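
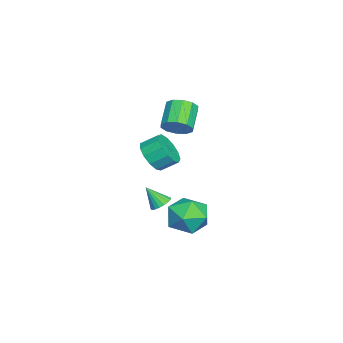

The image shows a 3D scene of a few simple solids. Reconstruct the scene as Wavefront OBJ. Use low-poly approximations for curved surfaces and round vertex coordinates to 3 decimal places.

v 2.7 -1.855 1.043
v 3.114 -2.17 0.836
v 2.64 -2.565 1.997
v 3.236 -1.999 0.97
v 3.252 -1.8 1.119
v 3.159 -1.612 1.253
v 2.974 -1.472 1.346
v 2.735 -1.408 1.378
v 2.49 -1.433 1.344
v 2.286 -1.541 1.251
v 2.164 -1.712 1.116
v 2.148 -1.911 0.967
v 2.242 -2.099 0.833
v 2.426 -2.239 0.741
v 2.665 -2.303 0.708
v 2.91 -2.278 0.742
v -1.682 -3.227 1.591
v -0.913 -2.825 1.179
v -1.05 -1.971 1.758
v -1.818 -2.373 2.169
v -1.339 -2.686 0.875
v -1.475 -1.833 1.454
v -1.873 -2.72 0.798
v -2.01 -1.866 1.377
v -2.347 -2.914 0.973
v -2.483 -2.061 1.552
v -2.609 -3.207 1.344
v -2.746 -2.354 1.923
v -2.577 -3.507 1.793
v -2.714 -2.654 2.372
v -2.261 -3.718 2.178
v -2.397 -2.865 2.757
v -1.761 -3.772 2.376
v -1.897 -2.919 2.955
v -1.236 -3.654 2.325
v -1.372 -2.801 2.904
v -0.852 -3.4 2.041
v -0.988 -2.546 2.62
v -0.732 -3.09 1.614
v -0.868 -2.237 2.193
v -2.919 -2.214 2.989
v -2.562 -1.641 3.454
v -3.785 -1.613 4.357
v -4.141 -2.186 3.891
v -2.825 -1.406 3.091
v -4.048 -1.378 3.993
v -3.124 -1.479 2.688
v -4.347 -1.451 3.591
v -3.344 -1.833 2.4
v -4.567 -1.806 3.303
v -3.402 -2.333 2.337
v -4.625 -2.305 3.24
v -3.275 -2.787 2.523
v -4.498 -2.759 3.426
v -3.012 -3.022 2.887
v -4.235 -2.994 3.789
v -2.713 -2.949 3.289
v -3.936 -2.921 4.192
v -2.493 -2.594 3.577
v -3.716 -2.567 4.48
v -2.435 -2.095 3.64
v -3.658 -2.067 4.543
v 0.899 -0.055 0.121
v 2.034 0.141 -0.065
v 1.086 -1.801 -0.575
v 2.221 -1.605 -0.761
v 1.815 -1.693 0.329
v 1.7 -0.615 0.76
v 1.42 -1.045 -1.4
v 1.305 0.033 -0.969
v 2.356 -0.471 -1.005
v 2.601 -0.872 0.064
v 0.519 -0.788 -0.704
v 0.764 -1.189 0.365
f 2 1 4
f 2 4 3
f 4 1 5
f 4 5 3
f 5 1 6
f 5 6 3
f 6 1 7
f 6 7 3
f 7 1 8
f 7 8 3
f 8 1 9
f 8 9 3
f 9 1 10
f 9 10 3
f 10 1 11
f 10 11 3
f 11 1 12
f 11 12 3
f 12 1 13
f 12 13 3
f 13 1 14
f 13 14 3
f 14 1 15
f 14 15 3
f 15 1 16
f 15 16 3
f 16 1 2
f 16 2 3
f 18 17 21
f 18 21 19
f 19 21 22
f 19 22 20
f 21 17 23
f 21 23 22
f 22 23 24
f 22 24 20
f 23 17 25
f 23 25 24
f 24 25 26
f 24 26 20
f 25 17 27
f 25 27 26
f 26 27 28
f 26 28 20
f 27 17 29
f 27 29 28
f 28 29 30
f 28 30 20
f 29 17 31
f 29 31 30
f 30 31 32
f 30 32 20
f 31 17 33
f 31 33 32
f 32 33 34
f 32 34 20
f 33 17 35
f 33 35 34
f 34 35 36
f 34 36 20
f 35 17 37
f 35 37 36
f 36 37 38
f 36 38 20
f 37 17 39
f 37 39 38
f 38 39 40
f 38 40 20
f 39 17 18
f 39 18 40
f 40 18 19
f 40 19 20
f 42 41 45
f 42 45 43
f 43 45 46
f 43 46 44
f 45 41 47
f 45 47 46
f 46 47 48
f 46 48 44
f 47 41 49
f 47 49 48
f 48 49 50
f 48 50 44
f 49 41 51
f 49 51 50
f 50 51 52
f 50 52 44
f 51 41 53
f 51 53 52
f 52 53 54
f 52 54 44
f 53 41 55
f 53 55 54
f 54 55 56
f 54 56 44
f 55 41 57
f 55 57 56
f 56 57 58
f 56 58 44
f 57 41 59
f 57 59 58
f 58 59 60
f 58 60 44
f 59 41 61
f 59 61 60
f 60 61 62
f 60 62 44
f 61 41 42
f 61 42 62
f 62 42 43
f 62 43 44
f 63 74 68
f 63 68 64
f 63 64 70
f 63 70 73
f 63 73 74
f 64 68 72
f 68 74 67
f 74 73 65
f 73 70 69
f 70 64 71
f 66 72 67
f 66 67 65
f 66 65 69
f 66 69 71
f 66 71 72
f 67 72 68
f 65 67 74
f 69 65 73
f 71 69 70
f 72 71 64



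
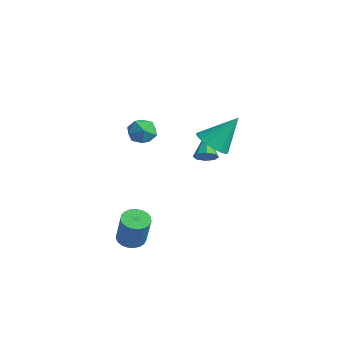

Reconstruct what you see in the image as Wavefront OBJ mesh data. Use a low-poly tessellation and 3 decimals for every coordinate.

v 2.549 0.402 2.062
v 3.251 0.851 1.508
v 3.051 1.638 3.698
v 2.89 1.099 1.431
v 2.461 1.21 1.479
v 2.05 1.16 1.643
v 1.738 0.961 1.889
v 1.587 0.65 2.17
v 1.626 0.291 2.429
v 1.848 -0.046 2.616
v 2.209 -0.295 2.693
v 2.638 -0.405 2.645
v 3.049 -0.356 2.482
v 3.361 -0.156 2.236
v 3.512 0.154 1.955
v 3.473 0.513 1.695
v 0.456 -2.466 2.865
v 1.07 -1.964 3.205
v 1.11 -3.596 3.355
v 1.724 -3.094 3.695
v 0.927 -3.084 4.024
v 0.523 -2.385 3.721
v 1.657 -3.175 2.839
v 1.253 -2.476 2.536
v 1.812 -2.402 3.189
v 1.36 -2.346 3.921
v 0.82 -3.214 2.639
v 0.368 -3.158 3.371
v 1.09 -3.497 -4.117
v 1.744 -3.162 -4.346
v 2.484 -3.368 -2.532
v 1.83 -3.703 -2.303
v 1.572 -2.911 -4.247
v 2.312 -3.117 -2.433
v 1.316 -2.761 -4.126
v 2.056 -2.967 -2.312
v 1.022 -2.739 -4.003
v 1.762 -2.944 -2.189
v 0.739 -2.847 -3.9
v 1.479 -3.053 -2.086
v 0.516 -3.068 -3.835
v 1.256 -3.274 -2.02
v 0.393 -3.364 -3.818
v 1.133 -3.569 -2.004
v 0.391 -3.682 -3.853
v 1.131 -3.887 -2.039
v 0.509 -3.968 -3.933
v 1.249 -4.173 -2.119
v 0.728 -4.173 -4.046
v 1.468 -4.378 -2.232
v 1.009 -4.261 -4.171
v 1.749 -4.466 -2.356
v 1.305 -4.217 -4.286
v 2.045 -4.423 -2.472
v 1.563 -4.049 -4.372
v 2.303 -4.254 -2.558
v 1.739 -3.785 -4.414
v 2.479 -3.99 -2.6
v 1.804 -3.472 -4.405
v 2.544 -3.677 -2.591
v -1.036 2.739 -1.28
v -0.685 2.507 -0.746
v -2.124 3.581 -0.2
v -0.504 2.963 -0.92
v -0.635 3.287 -1.305
v -1.001 3.291 -1.676
v -1.387 2.97 -1.815
v -1.567 2.514 -1.641
v -1.436 2.19 -1.255
v -1.071 2.186 -0.885
f 2 1 4
f 2 4 3
f 4 1 5
f 4 5 3
f 5 1 6
f 5 6 3
f 6 1 7
f 6 7 3
f 7 1 8
f 7 8 3
f 8 1 9
f 8 9 3
f 9 1 10
f 9 10 3
f 10 1 11
f 10 11 3
f 11 1 12
f 11 12 3
f 12 1 13
f 12 13 3
f 13 1 14
f 13 14 3
f 14 1 15
f 14 15 3
f 15 1 16
f 15 16 3
f 16 1 2
f 16 2 3
f 17 28 22
f 17 22 18
f 17 18 24
f 17 24 27
f 17 27 28
f 18 22 26
f 22 28 21
f 28 27 19
f 27 24 23
f 24 18 25
f 20 26 21
f 20 21 19
f 20 19 23
f 20 23 25
f 20 25 26
f 21 26 22
f 19 21 28
f 23 19 27
f 25 23 24
f 26 25 18
f 30 29 33
f 30 33 31
f 31 33 34
f 31 34 32
f 33 29 35
f 33 35 34
f 34 35 36
f 34 36 32
f 35 29 37
f 35 37 36
f 36 37 38
f 36 38 32
f 37 29 39
f 37 39 38
f 38 39 40
f 38 40 32
f 39 29 41
f 39 41 40
f 40 41 42
f 40 42 32
f 41 29 43
f 41 43 42
f 42 43 44
f 42 44 32
f 43 29 45
f 43 45 44
f 44 45 46
f 44 46 32
f 45 29 47
f 45 47 46
f 46 47 48
f 46 48 32
f 47 29 49
f 47 49 48
f 48 49 50
f 48 50 32
f 49 29 51
f 49 51 50
f 50 51 52
f 50 52 32
f 51 29 53
f 51 53 52
f 52 53 54
f 52 54 32
f 53 29 55
f 53 55 54
f 54 55 56
f 54 56 32
f 55 29 57
f 55 57 56
f 56 57 58
f 56 58 32
f 57 29 59
f 57 59 58
f 58 59 60
f 58 60 32
f 59 29 30
f 59 30 60
f 60 30 31
f 60 31 32
f 62 61 64
f 62 64 63
f 64 61 65
f 64 65 63
f 65 61 66
f 65 66 63
f 66 61 67
f 66 67 63
f 67 61 68
f 67 68 63
f 68 61 69
f 68 69 63
f 69 61 70
f 69 70 63
f 70 61 62
f 70 62 63



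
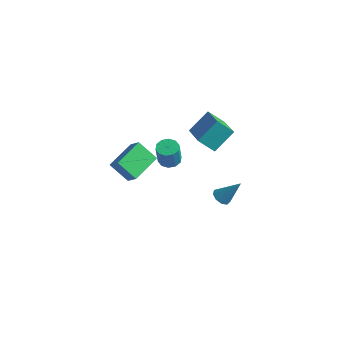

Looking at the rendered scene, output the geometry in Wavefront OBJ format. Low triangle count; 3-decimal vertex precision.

v 2.128 -0.196 1.39
v 1.485 -0.628 2.053
v 2.405 0.806 2.313
v 1.762 0.374 2.975
v 3.658 -1.314 2.145
v 3.015 -1.746 2.807
v 3.935 -0.312 3.067
v 3.292 -0.744 3.73
v 1.944 1.242 -3.774
v 2.292 1.469 -4.103
v 2.736 1.718 -2.606
v 2.028 1.704 -4.02
v 1.725 1.722 -3.822
v 1.524 1.515 -3.602
v 1.52 1.181 -3.462
v 1.714 0.875 -3.469
v 2.016 0.74 -3.618
v 2.284 0.84 -3.841
v 2.393 1.128 -4.032
v -0.639 0.365 -1.82
v -0.326 -0.087 -2.005
v -0.129 -0.457 -0.764
v -0.441 -0.005 -0.58
v -0.103 0.19 -1.958
v 0.094 -0.181 -0.717
v -0.085 0.534 -1.858
v 0.112 0.163 -0.617
v -0.278 0.813 -1.744
v -0.081 0.443 -0.503
v -0.609 0.922 -1.659
v -0.412 0.551 -0.418
v -0.951 0.817 -1.636
v -0.754 0.447 -0.395
v -1.174 0.541 -1.683
v -0.977 0.17 -0.442
v -1.192 0.197 -1.783
v -0.995 -0.174 -0.542
v -0.999 -0.083 -1.897
v -0.802 -0.453 -0.656
v -0.668 -0.191 -1.982
v -0.471 -0.562 -0.741
v 0.014 -4.434 1.08
v 0.615 -4.531 1.615
v -0.127 -2.871 1.52
v 0.473 -2.968 2.055
v 0.847 -4.112 0.205
v 1.447 -4.209 0.74
v 0.705 -2.549 0.645
v 1.306 -2.646 1.18
f 2 4 1
f 5 2 1
f 1 4 3
f 3 5 1
f 2 8 4
f 6 2 5
f 6 8 2
f 4 8 3
f 7 5 3
f 3 8 7
f 7 6 5
f 8 6 7
f 10 9 12
f 10 12 11
f 12 9 13
f 12 13 11
f 13 9 14
f 13 14 11
f 14 9 15
f 14 15 11
f 15 9 16
f 15 16 11
f 16 9 17
f 16 17 11
f 17 9 18
f 17 18 11
f 18 9 19
f 18 19 11
f 19 9 10
f 19 10 11
f 21 20 24
f 21 24 22
f 22 24 25
f 22 25 23
f 24 20 26
f 24 26 25
f 25 26 27
f 25 27 23
f 26 20 28
f 26 28 27
f 27 28 29
f 27 29 23
f 28 20 30
f 28 30 29
f 29 30 31
f 29 31 23
f 30 20 32
f 30 32 31
f 31 32 33
f 31 33 23
f 32 20 34
f 32 34 33
f 33 34 35
f 33 35 23
f 34 20 36
f 34 36 35
f 35 36 37
f 35 37 23
f 36 20 38
f 36 38 37
f 37 38 39
f 37 39 23
f 38 20 40
f 38 40 39
f 39 40 41
f 39 41 23
f 40 20 21
f 40 21 41
f 41 21 22
f 41 22 23
f 43 45 42
f 46 43 42
f 42 45 44
f 44 46 42
f 43 49 45
f 47 43 46
f 47 49 43
f 45 49 44
f 48 46 44
f 44 49 48
f 48 47 46
f 49 47 48



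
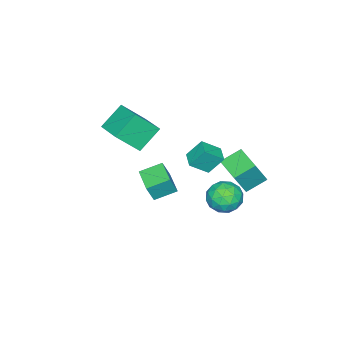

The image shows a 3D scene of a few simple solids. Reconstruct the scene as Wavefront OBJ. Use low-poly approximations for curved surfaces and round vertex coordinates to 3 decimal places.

v -0.071 2.475 4.024
v 0.746 1.715 4.853
v 0.717 3.206 3.917
v 1.534 2.446 4.747
v 0.426 1.774 2.893
v 1.243 1.014 3.723
v 1.214 2.505 2.787
v 2.031 1.745 3.616
v -2.35 3.227 1.604
v -1.471 2.958 3.278
v -1.469 4.747 1.386
v -0.59 4.478 3.06
v -1.27 2.502 0.92
v -0.391 2.233 2.594
v -0.389 4.022 0.702
v 0.49 3.753 2.376
v -0.565 3.459 -0.555
v 0.33 2.694 -0.6
v -1.79 2.046 -0.92
v -0.895 1.281 -0.965
v -1.2 1.771 0.062
v -0.443 2.645 0.287
v -1.017 2.095 -1.807
v -0.26 2.969 -1.582
v 0.051 1.852 -1.374
v -0.063 1.651 -0.219
v -1.397 3.089 -1.301
v -1.511 2.888 -0.146
v -0.01 3.2 -0.545
v -1.45 1.54 -0.975
v -1.63 1.828 -0.371
v -1.104 1.378 -0.398
v -0.464 3.171 -0.024
v 0.062 2.722 -0.05
v -0.838 2.18 0.338
v -1.522 2.018 -1.47
v -0.996 1.569 -1.496
v -0.356 3.362 -1.122
v 0.17 2.912 -1.149
v -0.622 2.56 -1.858
v 0.352 2.256 -1.027
v -0.368 1.425 -1.241
v -0.44 1.904 -1.736
v 0.005 2.417 -1.604
v 0.285 2.138 -0.348
v -0.435 1.308 -0.562
v -0.614 1.596 0.041
v -0.169 2.109 0.174
v 0.121 1.643 -0.803
v -1.025 3.432 -0.958
v -1.745 2.602 -1.172
v -1.291 2.631 -1.694
v -0.846 3.144 -1.561
v -1.092 3.315 -0.279
v -1.812 2.484 -0.493
v -1.465 2.323 0.084
v -1.02 2.836 0.216
v -1.581 3.097 -0.717
v 2.19 -1.067 0.922
v 2.665 -1.254 2.15
v 1.198 -0.134 1.448
v 1.673 -0.321 2.676
v 3.247 0.181 0.704
v 3.722 -0.006 1.932
v 2.255 1.114 1.23
v 2.73 0.927 2.458
v 0.31 -3.834 2.221
v 1.313 -4.845 3.681
v -1.07 -3.387 3.479
v -0.067 -4.398 4.939
v 1.327 -2.102 2.721
v 2.33 -3.113 4.181
v -0.053 -1.655 3.979
v 0.95 -2.666 5.439
f 2 4 1
f 5 2 1
f 1 4 3
f 3 5 1
f 2 8 4
f 6 2 5
f 6 8 2
f 4 8 3
f 7 5 3
f 3 8 7
f 7 6 5
f 8 6 7
f 10 12 9
f 13 10 9
f 9 12 11
f 11 13 9
f 10 16 12
f 14 10 13
f 14 16 10
f 12 16 11
f 15 13 11
f 11 16 15
f 15 14 13
f 16 14 15
f 17 54 33
f 54 28 57
f 33 57 22
f 54 57 33
f 17 33 29
f 33 22 34
f 29 34 18
f 33 34 29
f 17 29 38
f 29 18 39
f 38 39 24
f 29 39 38
f 17 38 50
f 38 24 53
f 50 53 27
f 38 53 50
f 17 50 54
f 50 27 58
f 54 58 28
f 50 58 54
f 18 34 45
f 34 22 48
f 45 48 26
f 34 48 45
f 22 57 35
f 57 28 56
f 35 56 21
f 57 56 35
f 28 58 55
f 58 27 51
f 55 51 19
f 58 51 55
f 27 53 52
f 53 24 40
f 52 40 23
f 53 40 52
f 24 39 44
f 39 18 41
f 44 41 25
f 39 41 44
f 20 46 32
f 46 26 47
f 32 47 21
f 46 47 32
f 20 32 30
f 32 21 31
f 30 31 19
f 32 31 30
f 20 30 37
f 30 19 36
f 37 36 23
f 30 36 37
f 20 37 42
f 37 23 43
f 42 43 25
f 37 43 42
f 20 42 46
f 42 25 49
f 46 49 26
f 42 49 46
f 21 47 35
f 47 26 48
f 35 48 22
f 47 48 35
f 19 31 55
f 31 21 56
f 55 56 28
f 31 56 55
f 23 36 52
f 36 19 51
f 52 51 27
f 36 51 52
f 25 43 44
f 43 23 40
f 44 40 24
f 43 40 44
f 26 49 45
f 49 25 41
f 45 41 18
f 49 41 45
f 60 62 59
f 63 60 59
f 59 62 61
f 61 63 59
f 60 66 62
f 64 60 63
f 64 66 60
f 62 66 61
f 65 63 61
f 61 66 65
f 65 64 63
f 66 64 65
f 68 70 67
f 71 68 67
f 67 70 69
f 69 71 67
f 68 74 70
f 72 68 71
f 72 74 68
f 70 74 69
f 73 71 69
f 69 74 73
f 73 72 71
f 74 72 73



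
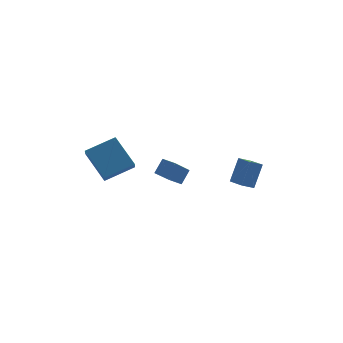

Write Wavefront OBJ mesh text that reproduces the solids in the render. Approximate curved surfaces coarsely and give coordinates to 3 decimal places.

v 3.384 0.174 -1.409
v 3.523 -1.093 -0.998
v 2.635 0.215 -1.03
v 2.775 -1.053 -0.619
v 4.125 0.713 -0.001
v 4.265 -0.555 0.41
v 3.377 0.753 0.378
v 3.516 -0.514 0.789
v -4.239 1.774 -0.243
v -4.49 1.111 0.448
v -4.76 3.393 1.121
v -5.01 2.729 1.812
v -2.43 1.791 0.428
v -2.68 1.127 1.119
v -2.95 3.409 1.792
v -3.201 2.746 2.483
v -0.702 -0.81 0.195
v -1.949 -1.809 1.663
v -1.163 -0.146 0.255
v -2.41 -1.146 1.724
v -0.09 -0.454 0.956
v -1.337 -1.454 2.425
v -0.551 0.209 1.017
v -1.798 -0.79 2.485
f 2 4 1
f 5 2 1
f 1 4 3
f 3 5 1
f 2 8 4
f 6 2 5
f 6 8 2
f 4 8 3
f 7 5 3
f 3 8 7
f 7 6 5
f 8 6 7
f 10 12 9
f 13 10 9
f 9 12 11
f 11 13 9
f 10 16 12
f 14 10 13
f 14 16 10
f 12 16 11
f 15 13 11
f 11 16 15
f 15 14 13
f 16 14 15
f 18 20 17
f 21 18 17
f 17 20 19
f 19 21 17
f 18 24 20
f 22 18 21
f 22 24 18
f 20 24 19
f 23 21 19
f 19 24 23
f 23 22 21
f 24 22 23



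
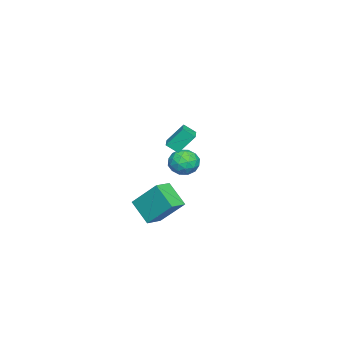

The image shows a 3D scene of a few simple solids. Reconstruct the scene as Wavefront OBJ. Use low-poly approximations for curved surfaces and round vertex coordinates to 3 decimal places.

v -1.205 -2.837 2.675
v -1.068 -3.475 3.188
v -1.572 -2.027 3.782
v -1.435 -2.666 4.295
v -0.205 -2.534 2.785
v -0.068 -3.173 3.298
v -0.572 -1.725 3.892
v -0.435 -2.363 4.405
v 3.935 -3.563 0.937
v 4.102 -2.205 2.396
v 2.981 -3.212 0.719
v 3.148 -1.854 2.179
v 4.552 -2.526 -0.099
v 4.719 -1.168 1.361
v 3.598 -2.175 -0.316
v 3.765 -0.817 1.143
v -3.611 -2.725 1.246
v -2.98 -2.315 0.709
v -3.06 -4.065 0.871
v -2.429 -3.655 0.334
v -2.377 -3.572 1.254
v -2.718 -2.744 1.486
v -3.322 -3.636 0.094
v -3.663 -2.808 0.326
v -2.801 -2.878 -0.003
v -2.217 -2.838 0.713
v -3.823 -3.542 0.867
v -3.239 -3.502 1.583
v -3.344 -2.402 1.011
v -2.696 -3.978 0.569
v -2.666 -3.929 1.11
v -2.294 -3.688 0.794
v -3.19 -2.654 1.467
v -2.819 -2.413 1.151
v -2.464 -3.152 1.471
v -3.221 -3.967 0.429
v -2.85 -3.726 0.113
v -3.746 -2.692 0.786
v -3.374 -2.451 0.47
v -3.576 -3.228 0.109
v -2.868 -2.492 0.276
v -2.544 -3.28 0.056
v -3.069 -3.269 -0.085
v -3.269 -2.782 0.051
v -2.524 -2.469 0.697
v -2.2 -3.257 0.477
v -2.17 -3.208 1.017
v -2.37 -2.721 1.154
v -2.419 -2.8 0.279
v -3.84 -3.123 1.103
v -3.516 -3.911 0.883
v -3.67 -3.659 0.426
v -3.87 -3.172 0.563
v -3.496 -3.1 1.524
v -3.172 -3.888 1.304
v -2.771 -3.598 1.529
v -2.971 -3.111 1.665
v -3.621 -3.58 1.301
f 2 4 1
f 5 2 1
f 1 4 3
f 3 5 1
f 2 8 4
f 6 2 5
f 6 8 2
f 4 8 3
f 7 5 3
f 3 8 7
f 7 6 5
f 8 6 7
f 10 12 9
f 13 10 9
f 9 12 11
f 11 13 9
f 10 16 12
f 14 10 13
f 14 16 10
f 12 16 11
f 15 13 11
f 11 16 15
f 15 14 13
f 16 14 15
f 17 54 33
f 54 28 57
f 33 57 22
f 54 57 33
f 17 33 29
f 33 22 34
f 29 34 18
f 33 34 29
f 17 29 38
f 29 18 39
f 38 39 24
f 29 39 38
f 17 38 50
f 38 24 53
f 50 53 27
f 38 53 50
f 17 50 54
f 50 27 58
f 54 58 28
f 50 58 54
f 18 34 45
f 34 22 48
f 45 48 26
f 34 48 45
f 22 57 35
f 57 28 56
f 35 56 21
f 57 56 35
f 28 58 55
f 58 27 51
f 55 51 19
f 58 51 55
f 27 53 52
f 53 24 40
f 52 40 23
f 53 40 52
f 24 39 44
f 39 18 41
f 44 41 25
f 39 41 44
f 20 46 32
f 46 26 47
f 32 47 21
f 46 47 32
f 20 32 30
f 32 21 31
f 30 31 19
f 32 31 30
f 20 30 37
f 30 19 36
f 37 36 23
f 30 36 37
f 20 37 42
f 37 23 43
f 42 43 25
f 37 43 42
f 20 42 46
f 42 25 49
f 46 49 26
f 42 49 46
f 21 47 35
f 47 26 48
f 35 48 22
f 47 48 35
f 19 31 55
f 31 21 56
f 55 56 28
f 31 56 55
f 23 36 52
f 36 19 51
f 52 51 27
f 36 51 52
f 25 43 44
f 43 23 40
f 44 40 24
f 43 40 44
f 26 49 45
f 49 25 41
f 45 41 18
f 49 41 45



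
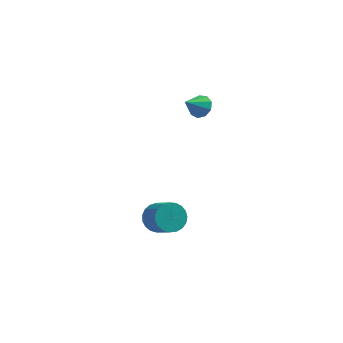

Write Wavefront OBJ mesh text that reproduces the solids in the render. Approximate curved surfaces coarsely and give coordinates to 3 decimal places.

v 2.407 1.372 3.348
v 2.722 1.767 3.955
v 1.633 0.568 4.272
v 2.27 2.012 3.79
v 1.882 1.958 3.418
v 1.739 1.63 3.013
v 1.909 1.181 2.765
v 2.312 0.822 2.789
v 2.76 0.72 3.075
v 3.042 0.924 3.488
v 3.027 1.337 3.836
v 0.389 -1.456 -4.217
v 1.027 -1.647 -4.95
v 1.889 -2.655 -3.936
v 1.251 -2.464 -3.203
v 1.199 -1.319 -4.77
v 2.061 -2.327 -3.756
v 1.231 -1.015 -4.494
v 2.093 -2.023 -3.48
v 1.117 -0.787 -4.171
v 1.979 -1.795 -3.157
v 0.878 -0.674 -3.855
v 1.74 -1.683 -2.841
v 0.554 -0.697 -3.602
v 1.416 -1.706 -2.589
v 0.201 -0.851 -3.456
v 1.063 -1.86 -2.442
v -0.119 -1.11 -3.441
v 0.743 -2.118 -2.427
v -0.351 -1.428 -3.56
v 0.511 -2.437 -2.546
v -0.455 -1.751 -3.793
v 0.407 -2.76 -2.779
v -0.414 -2.023 -4.099
v 0.449 -3.032 -3.085
v -0.233 -2.197 -4.425
v 0.629 -3.206 -3.412
v 0.055 -2.243 -4.716
v 0.917 -3.251 -3.702
v 0.401 -2.152 -4.92
v 1.263 -3.161 -3.906
v 0.745 -1.942 -5.003
v 1.607 -2.95 -3.989
f 2 1 4
f 2 4 3
f 4 1 5
f 4 5 3
f 5 1 6
f 5 6 3
f 6 1 7
f 6 7 3
f 7 1 8
f 7 8 3
f 8 1 9
f 8 9 3
f 9 1 10
f 9 10 3
f 10 1 11
f 10 11 3
f 11 1 2
f 11 2 3
f 13 12 16
f 13 16 14
f 14 16 17
f 14 17 15
f 16 12 18
f 16 18 17
f 17 18 19
f 17 19 15
f 18 12 20
f 18 20 19
f 19 20 21
f 19 21 15
f 20 12 22
f 20 22 21
f 21 22 23
f 21 23 15
f 22 12 24
f 22 24 23
f 23 24 25
f 23 25 15
f 24 12 26
f 24 26 25
f 25 26 27
f 25 27 15
f 26 12 28
f 26 28 27
f 27 28 29
f 27 29 15
f 28 12 30
f 28 30 29
f 29 30 31
f 29 31 15
f 30 12 32
f 30 32 31
f 31 32 33
f 31 33 15
f 32 12 34
f 32 34 33
f 33 34 35
f 33 35 15
f 34 12 36
f 34 36 35
f 35 36 37
f 35 37 15
f 36 12 38
f 36 38 37
f 37 38 39
f 37 39 15
f 38 12 40
f 38 40 39
f 39 40 41
f 39 41 15
f 40 12 42
f 40 42 41
f 41 42 43
f 41 43 15
f 42 12 13
f 42 13 43
f 43 13 14
f 43 14 15



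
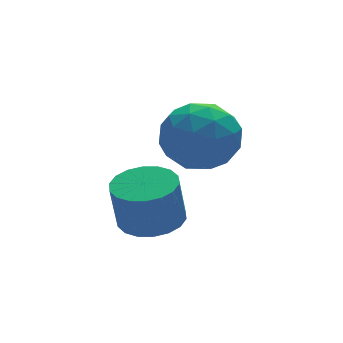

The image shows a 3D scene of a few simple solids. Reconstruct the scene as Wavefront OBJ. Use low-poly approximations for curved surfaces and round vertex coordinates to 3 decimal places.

v 0.06 -0.096 -0.353
v 0.76 0.115 -0.238
v 0.58 0.086 0.908
v -0.12 -0.124 0.793
v 0.599 0.402 -0.256
v 0.42 0.373 0.89
v 0.332 0.59 -0.293
v 0.152 0.561 0.853
v 0.01 0.643 -0.342
v -0.169 0.614 0.803
v -0.301 0.549 -0.393
v -0.481 0.52 0.752
v -0.541 0.328 -0.437
v -0.721 0.299 0.709
v -0.662 0.022 -0.463
v -0.842 -0.006 0.683
v -0.64 -0.306 -0.468
v -0.82 -0.335 0.678
v -0.48 -0.593 -0.45
v -0.659 -0.622 0.696
v -0.212 -0.781 -0.413
v -0.392 -0.81 0.733
v 0.109 -0.834 -0.363
v -0.07 -0.863 0.782
v 0.421 -0.74 -0.312
v 0.241 -0.769 0.833
v 0.661 -0.519 -0.269
v 0.481 -0.548 0.877
v 0.782 -0.214 -0.243
v 0.602 -0.242 0.903
v 0.724 0.206 2.624
v 1.621 0.072 2.444
v 0.379 -0.992 1.796
v 1.276 -1.126 1.616
v 0.95 -1.266 2.471
v 1.163 -0.525 2.982
v 0.837 -0.395 1.258
v 1.05 0.346 1.769
v 1.691 -0.299 1.599
v 1.761 -0.837 2.349
v 0.239 -0.083 1.891
v 0.309 -0.621 2.641
v 1.203 0.245 2.607
v 0.797 -1.165 1.633
v 0.606 -1.247 2.136
v 1.133 -1.325 2.03
v 0.934 -0.106 2.923
v 1.461 -0.185 2.817
v 1.067 -0.972 2.833
v 0.539 -0.735 1.423
v 1.066 -0.814 1.317
v 0.867 0.405 2.21
v 1.394 0.327 2.104
v 0.933 0.052 1.407
v 1.771 -0.053 2.004
v 1.569 -0.757 1.518
v 1.31 -0.327 1.307
v 1.435 0.108 1.608
v 1.813 -0.369 2.445
v 1.61 -1.073 1.958
v 1.418 -1.155 2.461
v 1.544 -0.72 2.761
v 1.854 -0.587 1.949
v 0.39 0.153 2.282
v 0.187 -0.551 1.795
v 0.456 -0.2 1.479
v 0.582 0.235 1.779
v 0.431 -0.163 2.722
v 0.229 -0.867 2.236
v 0.565 -1.028 2.632
v 0.69 -0.593 2.933
v 0.146 -0.333 2.291
f 2 1 5
f 2 5 3
f 3 5 6
f 3 6 4
f 5 1 7
f 5 7 6
f 6 7 8
f 6 8 4
f 7 1 9
f 7 9 8
f 8 9 10
f 8 10 4
f 9 1 11
f 9 11 10
f 10 11 12
f 10 12 4
f 11 1 13
f 11 13 12
f 12 13 14
f 12 14 4
f 13 1 15
f 13 15 14
f 14 15 16
f 14 16 4
f 15 1 17
f 15 17 16
f 16 17 18
f 16 18 4
f 17 1 19
f 17 19 18
f 18 19 20
f 18 20 4
f 19 1 21
f 19 21 20
f 20 21 22
f 20 22 4
f 21 1 23
f 21 23 22
f 22 23 24
f 22 24 4
f 23 1 25
f 23 25 24
f 24 25 26
f 24 26 4
f 25 1 27
f 25 27 26
f 26 27 28
f 26 28 4
f 27 1 29
f 27 29 28
f 28 29 30
f 28 30 4
f 29 1 2
f 29 2 30
f 30 2 3
f 30 3 4
f 31 68 47
f 68 42 71
f 47 71 36
f 68 71 47
f 31 47 43
f 47 36 48
f 43 48 32
f 47 48 43
f 31 43 52
f 43 32 53
f 52 53 38
f 43 53 52
f 31 52 64
f 52 38 67
f 64 67 41
f 52 67 64
f 31 64 68
f 64 41 72
f 68 72 42
f 64 72 68
f 32 48 59
f 48 36 62
f 59 62 40
f 48 62 59
f 36 71 49
f 71 42 70
f 49 70 35
f 71 70 49
f 42 72 69
f 72 41 65
f 69 65 33
f 72 65 69
f 41 67 66
f 67 38 54
f 66 54 37
f 67 54 66
f 38 53 58
f 53 32 55
f 58 55 39
f 53 55 58
f 34 60 46
f 60 40 61
f 46 61 35
f 60 61 46
f 34 46 44
f 46 35 45
f 44 45 33
f 46 45 44
f 34 44 51
f 44 33 50
f 51 50 37
f 44 50 51
f 34 51 56
f 51 37 57
f 56 57 39
f 51 57 56
f 34 56 60
f 56 39 63
f 60 63 40
f 56 63 60
f 35 61 49
f 61 40 62
f 49 62 36
f 61 62 49
f 33 45 69
f 45 35 70
f 69 70 42
f 45 70 69
f 37 50 66
f 50 33 65
f 66 65 41
f 50 65 66
f 39 57 58
f 57 37 54
f 58 54 38
f 57 54 58
f 40 63 59
f 63 39 55
f 59 55 32
f 63 55 59



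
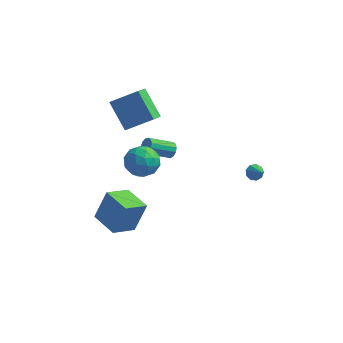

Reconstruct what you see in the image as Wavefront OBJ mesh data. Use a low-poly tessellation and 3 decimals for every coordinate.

v -1.382 2.903 -0.294
v -1.005 2.811 0.123
v -2.16 1.826 0.952
v -2.538 1.917 0.534
v -1.17 3.074 0.206
v -2.325 2.089 1.035
v -1.402 3.283 0.13
v -2.557 2.297 0.959
v -1.628 3.371 -0.08
v -2.783 2.385 0.749
v -1.776 3.31 -0.359
v -2.931 2.324 0.47
v -1.799 3.12 -0.617
v -2.954 2.135 0.212
v -1.69 2.861 -0.773
v -2.845 1.876 0.056
v -1.483 2.616 -0.776
v -2.638 1.63 0.053
v -1.244 2.461 -0.627
v -2.4 1.476 0.202
v -1.049 2.447 -0.372
v -2.204 1.461 0.457
v -0.96 2.577 -0.093
v -2.115 1.592 0.736
v -4.516 -1.281 -3.997
v -3.967 -0.693 -2.078
v -3.739 0.066 -4.632
v -3.19 0.654 -2.714
v -2.95 -2.254 -4.146
v -2.401 -1.666 -2.228
v -2.173 -0.907 -4.782
v -1.624 -0.319 -2.863
v -3.502 1.085 2.303
v -4.78 1.891 3.831
v -3.535 2.267 1.651
v -4.813 3.074 3.18
v -1.967 1.666 3.28
v -3.245 2.473 4.809
v -2 2.849 2.629
v -3.278 3.655 4.157
v 3.487 3.776 -1.542
v 3.708 3.506 -2.006
v 4.133 3.164 -0.878
v 3.924 3.827 -1.92
v 3.936 4.125 -1.657
v 3.737 4.259 -1.341
v 3.422 4.167 -1.119
v 3.137 3.892 -1.095
v 3.016 3.562 -1.28
v 3.115 3.333 -1.588
v 3.389 3.31 -1.875
v -2.01 -0.342 0.793
v -1.355 0.123 1.565
v -1.965 -1.903 1.695
v -1.31 -1.438 2.467
v -2.375 -1.123 2.377
v -2.403 -0.158 1.819
v -0.917 -1.622 1.441
v -0.945 -0.657 0.883
v -0.68 -0.668 1.966
v -1.581 -0.359 2.544
v -1.739 -1.421 0.716
v -2.64 -1.112 1.294
v -1.687 0.028 1.1
v -1.633 -1.808 2.16
v -2.26 -1.623 2.107
v -1.875 -1.349 2.561
v -2.303 -0.138 1.249
v -1.918 0.136 1.703
v -2.517 -0.597 2.18
v -1.402 -1.916 1.557
v -1.017 -1.642 2.011
v -1.445 -0.431 0.699
v -1.06 -0.157 1.153
v -0.803 -1.183 1.08
v -0.905 -0.164 1.789
v -0.878 -1.081 2.32
v -0.647 -1.189 1.716
v -0.663 -0.622 1.389
v -1.435 0.017 2.129
v -1.408 -0.9 2.66
v -2.034 -0.715 2.606
v -2.051 -0.148 2.279
v -1.037 -0.447 2.365
v -1.912 -0.88 0.6
v -1.885 -1.797 1.131
v -1.269 -1.632 0.981
v -1.286 -1.065 0.654
v -2.442 -0.699 0.94
v -2.415 -1.616 1.471
v -2.657 -1.158 1.871
v -2.673 -0.591 1.544
v -2.283 -1.333 0.895
f 2 1 5
f 2 5 3
f 3 5 6
f 3 6 4
f 5 1 7
f 5 7 6
f 6 7 8
f 6 8 4
f 7 1 9
f 7 9 8
f 8 9 10
f 8 10 4
f 9 1 11
f 9 11 10
f 10 11 12
f 10 12 4
f 11 1 13
f 11 13 12
f 12 13 14
f 12 14 4
f 13 1 15
f 13 15 14
f 14 15 16
f 14 16 4
f 15 1 17
f 15 17 16
f 16 17 18
f 16 18 4
f 17 1 19
f 17 19 18
f 18 19 20
f 18 20 4
f 19 1 21
f 19 21 20
f 20 21 22
f 20 22 4
f 21 1 23
f 21 23 22
f 22 23 24
f 22 24 4
f 23 1 2
f 23 2 24
f 24 2 3
f 24 3 4
f 26 28 25
f 29 26 25
f 25 28 27
f 27 29 25
f 26 32 28
f 30 26 29
f 30 32 26
f 28 32 27
f 31 29 27
f 27 32 31
f 31 30 29
f 32 30 31
f 34 36 33
f 37 34 33
f 33 36 35
f 35 37 33
f 34 40 36
f 38 34 37
f 38 40 34
f 36 40 35
f 39 37 35
f 35 40 39
f 39 38 37
f 40 38 39
f 42 41 44
f 42 44 43
f 44 41 45
f 44 45 43
f 45 41 46
f 45 46 43
f 46 41 47
f 46 47 43
f 47 41 48
f 47 48 43
f 48 41 49
f 48 49 43
f 49 41 50
f 49 50 43
f 50 41 51
f 50 51 43
f 51 41 42
f 51 42 43
f 52 89 68
f 89 63 92
f 68 92 57
f 89 92 68
f 52 68 64
f 68 57 69
f 64 69 53
f 68 69 64
f 52 64 73
f 64 53 74
f 73 74 59
f 64 74 73
f 52 73 85
f 73 59 88
f 85 88 62
f 73 88 85
f 52 85 89
f 85 62 93
f 89 93 63
f 85 93 89
f 53 69 80
f 69 57 83
f 80 83 61
f 69 83 80
f 57 92 70
f 92 63 91
f 70 91 56
f 92 91 70
f 63 93 90
f 93 62 86
f 90 86 54
f 93 86 90
f 62 88 87
f 88 59 75
f 87 75 58
f 88 75 87
f 59 74 79
f 74 53 76
f 79 76 60
f 74 76 79
f 55 81 67
f 81 61 82
f 67 82 56
f 81 82 67
f 55 67 65
f 67 56 66
f 65 66 54
f 67 66 65
f 55 65 72
f 65 54 71
f 72 71 58
f 65 71 72
f 55 72 77
f 72 58 78
f 77 78 60
f 72 78 77
f 55 77 81
f 77 60 84
f 81 84 61
f 77 84 81
f 56 82 70
f 82 61 83
f 70 83 57
f 82 83 70
f 54 66 90
f 66 56 91
f 90 91 63
f 66 91 90
f 58 71 87
f 71 54 86
f 87 86 62
f 71 86 87
f 60 78 79
f 78 58 75
f 79 75 59
f 78 75 79
f 61 84 80
f 84 60 76
f 80 76 53
f 84 76 80



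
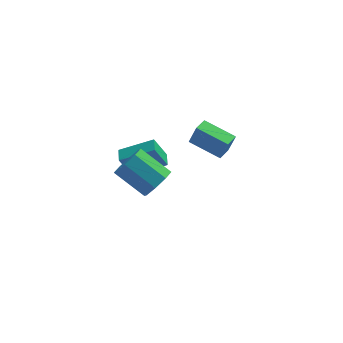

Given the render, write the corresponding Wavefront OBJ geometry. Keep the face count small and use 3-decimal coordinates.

v -1.392 -3.66 2.515
v -1.025 -4.075 3.312
v -2.461 -3.255 4.401
v -2.828 -2.84 3.605
v -0.738 -3.403 3.184
v -2.173 -2.582 4.273
v -0.834 -2.881 2.664
v -2.269 -2.061 3.753
v -1.257 -2.816 2.058
v -2.692 -1.995 3.147
v -1.759 -3.245 1.719
v -3.195 -2.425 2.808
v -2.047 -3.918 1.847
v -3.482 -3.097 2.936
v -1.951 -4.439 2.367
v -3.386 -3.619 3.456
v -1.528 -4.505 2.973
v -2.963 -3.684 4.062
v 0.316 1.596 1.096
v 0.686 1.507 2.265
v 0.763 2.396 1.015
v 1.133 2.307 2.185
v 1.867 0.673 0.535
v 2.237 0.584 1.705
v 2.314 1.473 0.455
v 2.684 1.384 1.624
v -2.584 3 -2.838
v -3.257 2.849 -1.427
v -2.595 3.875 -2.75
v -3.268 3.725 -1.339
v -0.732 2.935 -1.961
v -1.405 2.785 -0.55
v -0.743 3.811 -1.873
v -1.416 3.66 -0.462
f 2 1 5
f 2 5 3
f 3 5 6
f 3 6 4
f 5 1 7
f 5 7 6
f 6 7 8
f 6 8 4
f 7 1 9
f 7 9 8
f 8 9 10
f 8 10 4
f 9 1 11
f 9 11 10
f 10 11 12
f 10 12 4
f 11 1 13
f 11 13 12
f 12 13 14
f 12 14 4
f 13 1 15
f 13 15 14
f 14 15 16
f 14 16 4
f 15 1 17
f 15 17 16
f 16 17 18
f 16 18 4
f 17 1 2
f 17 2 18
f 18 2 3
f 18 3 4
f 20 22 19
f 23 20 19
f 19 22 21
f 21 23 19
f 20 26 22
f 24 20 23
f 24 26 20
f 22 26 21
f 25 23 21
f 21 26 25
f 25 24 23
f 26 24 25
f 28 30 27
f 31 28 27
f 27 30 29
f 29 31 27
f 28 34 30
f 32 28 31
f 32 34 28
f 30 34 29
f 33 31 29
f 29 34 33
f 33 32 31
f 34 32 33



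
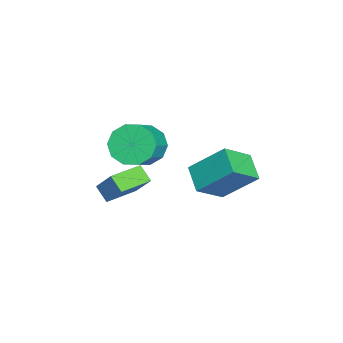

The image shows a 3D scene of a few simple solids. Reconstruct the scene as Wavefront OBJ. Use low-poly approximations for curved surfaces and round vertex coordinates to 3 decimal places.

v 2.519 2.593 0.205
v 2.673 4.13 1.627
v 3.706 3.016 -0.382
v 3.86 4.554 1.041
v 3.42 1.526 1.259
v 3.574 3.064 2.682
v 4.607 1.95 0.673
v 4.761 3.487 2.095
v 1.998 -2.147 -2.363
v 1.435 -2.659 -1.778
v 0.76 -0.964 -2.52
v 0.197 -1.476 -1.935
v 2.543 -1.424 -1.205
v 1.98 -1.936 -0.62
v 1.305 -0.241 -1.362
v 0.742 -0.753 -0.777
v 2.121 -0.479 1.641
v 2.791 -0.141 0.864
v 4.248 -0.502 1.962
v 3.579 -0.841 2.739
v 2.634 0.385 1.245
v 4.092 0.023 2.343
v 2.282 0.58 1.777
v 3.739 0.218 2.875
v 1.868 0.371 2.257
v 3.325 0.009 3.355
v 1.551 -0.163 2.502
v 3.008 -0.525 3.6
v 1.452 -0.818 2.418
v 2.909 -1.179 3.516
v 1.608 -1.343 2.037
v 3.066 -1.705 3.135
v 1.961 -1.538 1.505
v 3.418 -1.9 2.603
v 2.375 -1.329 1.025
v 3.832 -1.691 2.123
v 2.692 -0.795 0.78
v 4.149 -1.157 1.878
f 2 4 1
f 5 2 1
f 1 4 3
f 3 5 1
f 2 8 4
f 6 2 5
f 6 8 2
f 4 8 3
f 7 5 3
f 3 8 7
f 7 6 5
f 8 6 7
f 10 12 9
f 13 10 9
f 9 12 11
f 11 13 9
f 10 16 12
f 14 10 13
f 14 16 10
f 12 16 11
f 15 13 11
f 11 16 15
f 15 14 13
f 16 14 15
f 18 17 21
f 18 21 19
f 19 21 22
f 19 22 20
f 21 17 23
f 21 23 22
f 22 23 24
f 22 24 20
f 23 17 25
f 23 25 24
f 24 25 26
f 24 26 20
f 25 17 27
f 25 27 26
f 26 27 28
f 26 28 20
f 27 17 29
f 27 29 28
f 28 29 30
f 28 30 20
f 29 17 31
f 29 31 30
f 30 31 32
f 30 32 20
f 31 17 33
f 31 33 32
f 32 33 34
f 32 34 20
f 33 17 35
f 33 35 34
f 34 35 36
f 34 36 20
f 35 17 37
f 35 37 36
f 36 37 38
f 36 38 20
f 37 17 18
f 37 18 38
f 38 18 19
f 38 19 20



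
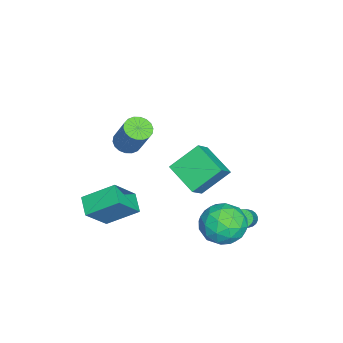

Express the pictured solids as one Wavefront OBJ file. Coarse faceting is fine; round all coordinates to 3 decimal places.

v 2.417 3.034 -0.353
v 3.065 3.052 -1.411
v 3.795 1.828 0.471
v 4.443 1.846 -0.587
v 4.364 2.869 0.109
v 3.513 3.615 -0.4
v 3.347 1.265 -0.54
v 2.496 2.011 -1.049
v 3.64 1.958 -1.527
v 4.269 2.95 -1.125
v 2.591 1.93 0.185
v 3.22 2.922 0.587
v 2.621 3.149 -0.954
v 4.239 1.731 0.014
v 4.193 2.333 0.423
v 4.574 2.343 -0.198
v 2.884 3.48 -0.36
v 3.265 3.49 -0.982
v 4.028 3.383 -0.088
v 3.595 1.39 0.042
v 3.976 1.4 -0.58
v 2.286 2.537 -0.742
v 2.667 2.547 -1.363
v 2.832 1.497 -0.852
v 3.339 2.517 -1.644
v 4.149 1.807 -1.16
v 3.505 1.466 -1.132
v 3.004 1.905 -1.432
v 3.709 3.099 -1.408
v 4.518 2.39 -0.924
v 4.472 2.992 -0.515
v 3.972 3.43 -0.814
v 4.046 2.457 -1.476
v 2.342 2.49 -0.016
v 3.151 1.781 0.468
v 2.888 1.45 -0.126
v 2.388 1.888 -0.425
v 2.711 3.073 0.22
v 3.521 2.363 0.704
v 3.856 2.975 0.492
v 3.355 3.414 0.192
v 2.814 2.423 0.536
v 3.198 -4.444 0.065
v 2.957 -2.856 1.079
v 2.176 -3.701 -1.341
v 1.934 -2.113 -0.326
v 4.146 -4.007 -0.394
v 3.904 -2.419 0.621
v 3.123 -3.264 -1.799
v 2.882 -1.676 -0.785
v 1.017 -2.686 2.737
v 1.685 -2.925 2.563
v 2.37 -2.213 4.209
v 1.703 -1.974 4.383
v 1.68 -2.627 2.436
v 2.365 -1.914 4.082
v 1.543 -2.339 2.368
v 2.228 -1.627 4.014
v 1.303 -2.121 2.374
v 1.988 -1.408 4.02
v 1.006 -2.015 2.451
v 1.691 -1.302 4.097
v 0.711 -2.041 2.585
v 1.396 -1.329 4.231
v 0.477 -2.196 2.749
v 1.162 -1.483 4.395
v 0.35 -2.447 2.911
v 1.035 -1.735 4.557
v 0.355 -2.746 3.038
v 1.04 -2.033 4.684
v 0.492 -3.033 3.106
v 1.177 -2.321 4.752
v 0.732 -3.252 3.1
v 1.417 -2.539 4.746
v 1.029 -3.358 3.023
v 1.714 -2.645 4.669
v 1.324 -3.331 2.889
v 2.009 -2.619 4.535
v 1.558 -3.177 2.725
v 2.243 -2.464 4.371
v -1.556 0.448 -2.779
v -2.695 -0.963 -2.011
v -2.32 1.758 -1.506
v -3.46 0.346 -0.738
v -0.6 0.154 -1.902
v -1.74 -1.258 -1.134
v -1.365 1.463 -0.629
v -2.504 0.052 0.139
v 0.375 3.072 -2.612
v 0.713 3.212 -2.996
v 2.002 3.187 -1.873
v 1.665 3.048 -1.488
v 0.649 3.408 -2.918
v 1.938 3.383 -1.795
v 0.537 3.545 -2.787
v 1.826 3.521 -1.664
v 0.398 3.602 -2.626
v 1.687 3.577 -1.503
v 0.254 3.566 -2.462
v 1.544 3.542 -1.339
v 0.132 3.445 -2.324
v 1.421 3.421 -1.201
v 0.052 3.26 -2.236
v 1.341 3.235 -1.113
v 0.027 3.042 -2.213
v 1.317 3.018 -1.09
v 0.063 2.83 -2.259
v 1.353 2.805 -1.135
v 0.153 2.659 -2.365
v 1.442 2.634 -1.242
v 0.281 2.56 -2.515
v 1.571 2.535 -1.392
v 0.426 2.549 -2.681
v 1.715 2.525 -1.558
v 0.562 2.629 -2.835
v 1.851 2.605 -1.712
v 0.665 2.786 -2.95
v 1.954 2.761 -1.827
v 0.719 2.992 -3.007
v 2.008 2.967 -1.884
f 1 38 17
f 38 12 41
f 17 41 6
f 38 41 17
f 1 17 13
f 17 6 18
f 13 18 2
f 17 18 13
f 1 13 22
f 13 2 23
f 22 23 8
f 13 23 22
f 1 22 34
f 22 8 37
f 34 37 11
f 22 37 34
f 1 34 38
f 34 11 42
f 38 42 12
f 34 42 38
f 2 18 29
f 18 6 32
f 29 32 10
f 18 32 29
f 6 41 19
f 41 12 40
f 19 40 5
f 41 40 19
f 12 42 39
f 42 11 35
f 39 35 3
f 42 35 39
f 11 37 36
f 37 8 24
f 36 24 7
f 37 24 36
f 8 23 28
f 23 2 25
f 28 25 9
f 23 25 28
f 4 30 16
f 30 10 31
f 16 31 5
f 30 31 16
f 4 16 14
f 16 5 15
f 14 15 3
f 16 15 14
f 4 14 21
f 14 3 20
f 21 20 7
f 14 20 21
f 4 21 26
f 21 7 27
f 26 27 9
f 21 27 26
f 4 26 30
f 26 9 33
f 30 33 10
f 26 33 30
f 5 31 19
f 31 10 32
f 19 32 6
f 31 32 19
f 3 15 39
f 15 5 40
f 39 40 12
f 15 40 39
f 7 20 36
f 20 3 35
f 36 35 11
f 20 35 36
f 9 27 28
f 27 7 24
f 28 24 8
f 27 24 28
f 10 33 29
f 33 9 25
f 29 25 2
f 33 25 29
f 44 46 43
f 47 44 43
f 43 46 45
f 45 47 43
f 44 50 46
f 48 44 47
f 48 50 44
f 46 50 45
f 49 47 45
f 45 50 49
f 49 48 47
f 50 48 49
f 52 51 55
f 52 55 53
f 53 55 56
f 53 56 54
f 55 51 57
f 55 57 56
f 56 57 58
f 56 58 54
f 57 51 59
f 57 59 58
f 58 59 60
f 58 60 54
f 59 51 61
f 59 61 60
f 60 61 62
f 60 62 54
f 61 51 63
f 61 63 62
f 62 63 64
f 62 64 54
f 63 51 65
f 63 65 64
f 64 65 66
f 64 66 54
f 65 51 67
f 65 67 66
f 66 67 68
f 66 68 54
f 67 51 69
f 67 69 68
f 68 69 70
f 68 70 54
f 69 51 71
f 69 71 70
f 70 71 72
f 70 72 54
f 71 51 73
f 71 73 72
f 72 73 74
f 72 74 54
f 73 51 75
f 73 75 74
f 74 75 76
f 74 76 54
f 75 51 77
f 75 77 76
f 76 77 78
f 76 78 54
f 77 51 79
f 77 79 78
f 78 79 80
f 78 80 54
f 79 51 52
f 79 52 80
f 80 52 53
f 80 53 54
f 82 84 81
f 85 82 81
f 81 84 83
f 83 85 81
f 82 88 84
f 86 82 85
f 86 88 82
f 84 88 83
f 87 85 83
f 83 88 87
f 87 86 85
f 88 86 87
f 90 89 93
f 90 93 91
f 91 93 94
f 91 94 92
f 93 89 95
f 93 95 94
f 94 95 96
f 94 96 92
f 95 89 97
f 95 97 96
f 96 97 98
f 96 98 92
f 97 89 99
f 97 99 98
f 98 99 100
f 98 100 92
f 99 89 101
f 99 101 100
f 100 101 102
f 100 102 92
f 101 89 103
f 101 103 102
f 102 103 104
f 102 104 92
f 103 89 105
f 103 105 104
f 104 105 106
f 104 106 92
f 105 89 107
f 105 107 106
f 106 107 108
f 106 108 92
f 107 89 109
f 107 109 108
f 108 109 110
f 108 110 92
f 109 89 111
f 109 111 110
f 110 111 112
f 110 112 92
f 111 89 113
f 111 113 112
f 112 113 114
f 112 114 92
f 113 89 115
f 113 115 114
f 114 115 116
f 114 116 92
f 115 89 117
f 115 117 116
f 116 117 118
f 116 118 92
f 117 89 119
f 117 119 118
f 118 119 120
f 118 120 92
f 119 89 90
f 119 90 120
f 120 90 91
f 120 91 92



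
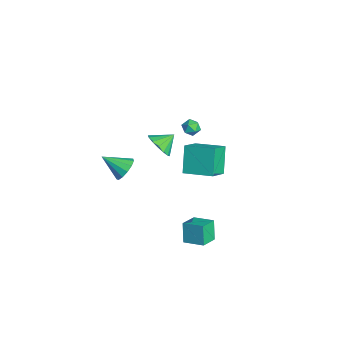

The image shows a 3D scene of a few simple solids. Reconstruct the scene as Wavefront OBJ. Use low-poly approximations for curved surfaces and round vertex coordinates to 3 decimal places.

v 4.13 -0.832 -3.71
v 3.573 -0.735 -2.473
v 3.323 0.034 -4.141
v 2.766 0.131 -2.904
v 4.994 0.129 -3.396
v 4.437 0.226 -2.159
v 4.187 0.995 -3.827
v 3.63 1.092 -2.59
v -1.125 -3.018 -1.221
v -0.379 -3.045 -0.774
v -1.735 -4.282 -0.279
v -0.67 -2.729 -0.538
v -1.106 -2.504 -0.519
v -1.547 -2.443 -0.722
v -1.855 -2.564 -1.084
v -1.931 -2.83 -1.489
v -1.751 -3.155 -1.809
v -1.373 -3.436 -1.942
v -0.916 -3.585 -1.847
v -0.525 -3.554 -1.552
v -0.325 -3.352 -1.152
v 1.525 -1.622 3.037
v 2.38 -1.315 2.839
v 1.335 -0.678 3.683
v 2.1 -1.134 2.492
v 1.665 -1.084 2.292
v 1.193 -1.178 2.29
v 0.81 -1.391 2.489
v 0.618 -1.666 2.835
v 0.67 -1.929 3.234
v 0.95 -2.11 3.581
v 1.385 -2.161 3.782
v 1.857 -2.066 3.783
v 2.24 -1.853 3.585
v 2.432 -1.578 3.239
v -3.665 1.361 -0.021
v -3.314 1.707 -0.431
v -2.826 1.213 0.571
v -2.475 1.559 0.161
v -2.923 1.845 0.52
v -3.442 1.936 0.154
v -2.698 0.984 -0.014
v -3.217 1.075 -0.38
v -2.717 1.474 -0.427
v -2.856 2.006 -0.097
v -3.284 0.914 0.237
v -3.423 1.446 0.567
v -4.757 2.177 -3.114
v -3.762 1.225 -2.24
v -3.595 3.755 -2.718
v -2.6 2.804 -1.845
v -3.68 1.796 -4.755
v -2.685 0.845 -3.882
v -2.518 3.375 -4.36
v -1.523 2.423 -3.486
f 2 4 1
f 5 2 1
f 1 4 3
f 3 5 1
f 2 8 4
f 6 2 5
f 6 8 2
f 4 8 3
f 7 5 3
f 3 8 7
f 7 6 5
f 8 6 7
f 10 9 12
f 10 12 11
f 12 9 13
f 12 13 11
f 13 9 14
f 13 14 11
f 14 9 15
f 14 15 11
f 15 9 16
f 15 16 11
f 16 9 17
f 16 17 11
f 17 9 18
f 17 18 11
f 18 9 19
f 18 19 11
f 19 9 20
f 19 20 11
f 20 9 21
f 20 21 11
f 21 9 10
f 21 10 11
f 23 22 25
f 23 25 24
f 25 22 26
f 25 26 24
f 26 22 27
f 26 27 24
f 27 22 28
f 27 28 24
f 28 22 29
f 28 29 24
f 29 22 30
f 29 30 24
f 30 22 31
f 30 31 24
f 31 22 32
f 31 32 24
f 32 22 33
f 32 33 24
f 33 22 34
f 33 34 24
f 34 22 35
f 34 35 24
f 35 22 23
f 35 23 24
f 36 47 41
f 36 41 37
f 36 37 43
f 36 43 46
f 36 46 47
f 37 41 45
f 41 47 40
f 47 46 38
f 46 43 42
f 43 37 44
f 39 45 40
f 39 40 38
f 39 38 42
f 39 42 44
f 39 44 45
f 40 45 41
f 38 40 47
f 42 38 46
f 44 42 43
f 45 44 37
f 49 51 48
f 52 49 48
f 48 51 50
f 50 52 48
f 49 55 51
f 53 49 52
f 53 55 49
f 51 55 50
f 54 52 50
f 50 55 54
f 54 53 52
f 55 53 54



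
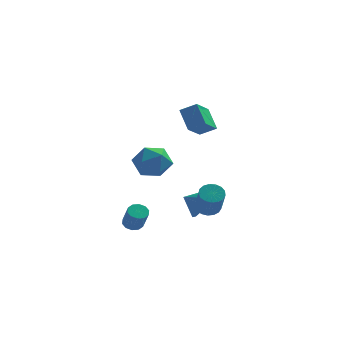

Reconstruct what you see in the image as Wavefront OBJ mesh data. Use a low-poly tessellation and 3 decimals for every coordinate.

v 0.752 0.293 -2.933
v 1.271 -0.332 -2.283
v -0.152 0.067 -2.427
v 1.281 0.152 -2.048
v 1.15 0.674 -2.05
v 0.911 1.094 -2.288
v 0.631 1.299 -2.699
v 0.382 1.235 -3.173
v 0.233 0.918 -3.582
v 0.223 0.434 -3.817
v 0.354 -0.088 -3.815
v 0.593 -0.508 -3.577
v 0.873 -0.713 -3.166
v 1.122 -0.649 -2.692
v -2.647 -1.325 -3.919
v -2.291 -1.656 -4.254
v -1.877 -2.385 -3.096
v -2.233 -2.055 -2.761
v -2.101 -1.366 -4.14
v -1.687 -2.095 -2.981
v -2.12 -1.061 -3.941
v -1.706 -1.79 -2.783
v -2.34 -0.857 -3.734
v -1.926 -1.586 -2.575
v -2.677 -0.832 -3.598
v -2.263 -1.561 -2.439
v -3.003 -0.995 -3.584
v -2.589 -1.724 -2.426
v -3.193 -1.285 -3.699
v -2.779 -2.014 -2.54
v -3.174 -1.59 -3.897
v -2.76 -2.319 -2.739
v -2.954 -1.794 -4.105
v -2.54 -2.523 -2.946
v -2.617 -1.819 -4.241
v -2.203 -2.548 -3.082
v 1.362 -1.497 -2.418
v 1.793 -1.027 -2.13
v 2.129 -2.193 -0.733
v 1.698 -2.663 -1.022
v 1.494 -0.954 -1.997
v 1.83 -2.12 -0.6
v 1.165 -1.006 -1.961
v 1.501 -2.171 -0.564
v 0.881 -1.17 -2.029
v 1.217 -2.335 -0.633
v 0.707 -1.409 -2.187
v 1.043 -2.574 -0.79
v 0.683 -1.668 -2.398
v 1.02 -2.834 -1.001
v 0.815 -1.888 -2.613
v 1.151 -3.054 -1.216
v 1.072 -2.019 -2.784
v 1.408 -3.185 -1.387
v 1.395 -2.03 -2.871
v 1.732 -3.196 -1.474
v 1.711 -1.919 -2.854
v 2.047 -3.085 -1.458
v 1.947 -1.711 -2.738
v 2.283 -2.877 -1.341
v 2.048 -1.455 -2.548
v 2.385 -2.62 -1.151
v 1.993 -1.208 -2.329
v 2.329 -2.373 -0.932
v -0.297 -0.429 4.027
v 0.612 -0.457 4.511
v 0.148 0.895 3.268
v 1.057 0.867 3.752
v 0.263 -1.247 2.928
v 1.172 -1.275 3.412
v 0.708 0.077 2.169
v 1.617 0.049 2.653
v -2.864 -0.316 0.286
v -2.357 0.342 -0.534
v -1.163 -0.842 0.914
v -0.656 -0.184 0.094
v -1.227 0.322 0.978
v -2.278 0.647 0.589
v -1.242 -1.147 -0.209
v -2.293 -0.822 -0.598
v -1.355 -0.171 -0.84
v -1.346 0.736 -0.106
v -2.174 -1.236 0.486
v -2.165 -0.329 1.22
f 2 1 4
f 2 4 3
f 4 1 5
f 4 5 3
f 5 1 6
f 5 6 3
f 6 1 7
f 6 7 3
f 7 1 8
f 7 8 3
f 8 1 9
f 8 9 3
f 9 1 10
f 9 10 3
f 10 1 11
f 10 11 3
f 11 1 12
f 11 12 3
f 12 1 13
f 12 13 3
f 13 1 14
f 13 14 3
f 14 1 2
f 14 2 3
f 16 15 19
f 16 19 17
f 17 19 20
f 17 20 18
f 19 15 21
f 19 21 20
f 20 21 22
f 20 22 18
f 21 15 23
f 21 23 22
f 22 23 24
f 22 24 18
f 23 15 25
f 23 25 24
f 24 25 26
f 24 26 18
f 25 15 27
f 25 27 26
f 26 27 28
f 26 28 18
f 27 15 29
f 27 29 28
f 28 29 30
f 28 30 18
f 29 15 31
f 29 31 30
f 30 31 32
f 30 32 18
f 31 15 33
f 31 33 32
f 32 33 34
f 32 34 18
f 33 15 35
f 33 35 34
f 34 35 36
f 34 36 18
f 35 15 16
f 35 16 36
f 36 16 17
f 36 17 18
f 38 37 41
f 38 41 39
f 39 41 42
f 39 42 40
f 41 37 43
f 41 43 42
f 42 43 44
f 42 44 40
f 43 37 45
f 43 45 44
f 44 45 46
f 44 46 40
f 45 37 47
f 45 47 46
f 46 47 48
f 46 48 40
f 47 37 49
f 47 49 48
f 48 49 50
f 48 50 40
f 49 37 51
f 49 51 50
f 50 51 52
f 50 52 40
f 51 37 53
f 51 53 52
f 52 53 54
f 52 54 40
f 53 37 55
f 53 55 54
f 54 55 56
f 54 56 40
f 55 37 57
f 55 57 56
f 56 57 58
f 56 58 40
f 57 37 59
f 57 59 58
f 58 59 60
f 58 60 40
f 59 37 61
f 59 61 60
f 60 61 62
f 60 62 40
f 61 37 63
f 61 63 62
f 62 63 64
f 62 64 40
f 63 37 38
f 63 38 64
f 64 38 39
f 64 39 40
f 66 68 65
f 69 66 65
f 65 68 67
f 67 69 65
f 66 72 68
f 70 66 69
f 70 72 66
f 68 72 67
f 71 69 67
f 67 72 71
f 71 70 69
f 72 70 71
f 73 84 78
f 73 78 74
f 73 74 80
f 73 80 83
f 73 83 84
f 74 78 82
f 78 84 77
f 84 83 75
f 83 80 79
f 80 74 81
f 76 82 77
f 76 77 75
f 76 75 79
f 76 79 81
f 76 81 82
f 77 82 78
f 75 77 84
f 79 75 83
f 81 79 80
f 82 81 74



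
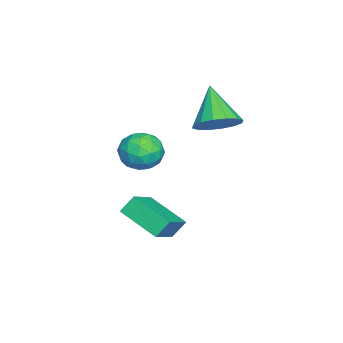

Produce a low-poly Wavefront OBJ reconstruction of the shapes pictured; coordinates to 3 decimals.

v -3.393 1.205 2.315
v -2.88 0.366 2.429
v -4.607 0.655 3.725
v -2.66 0.701 2.749
v -2.637 1.17 2.952
v -2.816 1.649 2.985
v -3.15 2.009 2.839
v -3.549 2.154 2.552
v -3.906 2.044 2.201
v -4.127 1.71 1.881
v -4.15 1.24 1.678
v -3.971 0.761 1.645
v -3.637 0.401 1.791
v -3.238 0.257 2.078
v -2.792 -1.072 1.73
v -1.961 -0.671 1.522
v -2.419 -2.289 0.878
v -1.588 -1.888 0.67
v -1.761 -2.189 1.55
v -1.991 -1.437 2.077
v -2.389 -1.523 0.323
v -2.619 -0.771 0.85
v -1.711 -0.95 0.652
v -1.323 -1.362 1.411
v -3.057 -1.598 0.989
v -2.669 -2.01 1.748
v -2.409 -0.765 1.701
v -1.971 -2.195 0.699
v -2.072 -2.372 1.217
v -1.584 -2.137 1.094
v -2.427 -1.215 2.027
v -1.938 -0.98 1.904
v -1.821 -1.872 1.921
v -2.442 -1.98 0.496
v -1.953 -1.745 0.373
v -2.796 -0.823 1.306
v -2.308 -0.588 1.183
v -2.559 -1.088 0.479
v -1.774 -0.693 1.067
v -1.555 -1.408 0.566
v -2.026 -1.193 0.363
v -2.161 -0.752 0.672
v -1.546 -0.935 1.513
v -1.326 -1.65 1.012
v -1.428 -1.827 1.53
v -1.563 -1.386 1.839
v -1.399 -1.099 1.002
v -3.054 -1.31 1.388
v -2.834 -2.025 0.887
v -2.817 -1.574 0.561
v -2.952 -1.133 0.87
v -2.825 -1.552 1.834
v -2.606 -2.267 1.333
v -2.219 -2.208 1.728
v -2.354 -1.767 2.037
v -2.981 -1.861 1.398
v -1.692 -1.535 -1.836
v -1.997 -1.072 -1.166
v -0.931 -0.015 -2.541
v -1.236 0.448 -1.87
v -0.264 -1.848 -0.97
v -0.569 -1.385 -0.299
v 0.497 -0.328 -1.674
v 0.192 0.135 -1.004
f 2 1 4
f 2 4 3
f 4 1 5
f 4 5 3
f 5 1 6
f 5 6 3
f 6 1 7
f 6 7 3
f 7 1 8
f 7 8 3
f 8 1 9
f 8 9 3
f 9 1 10
f 9 10 3
f 10 1 11
f 10 11 3
f 11 1 12
f 11 12 3
f 12 1 13
f 12 13 3
f 13 1 14
f 13 14 3
f 14 1 2
f 14 2 3
f 15 52 31
f 52 26 55
f 31 55 20
f 52 55 31
f 15 31 27
f 31 20 32
f 27 32 16
f 31 32 27
f 15 27 36
f 27 16 37
f 36 37 22
f 27 37 36
f 15 36 48
f 36 22 51
f 48 51 25
f 36 51 48
f 15 48 52
f 48 25 56
f 52 56 26
f 48 56 52
f 16 32 43
f 32 20 46
f 43 46 24
f 32 46 43
f 20 55 33
f 55 26 54
f 33 54 19
f 55 54 33
f 26 56 53
f 56 25 49
f 53 49 17
f 56 49 53
f 25 51 50
f 51 22 38
f 50 38 21
f 51 38 50
f 22 37 42
f 37 16 39
f 42 39 23
f 37 39 42
f 18 44 30
f 44 24 45
f 30 45 19
f 44 45 30
f 18 30 28
f 30 19 29
f 28 29 17
f 30 29 28
f 18 28 35
f 28 17 34
f 35 34 21
f 28 34 35
f 18 35 40
f 35 21 41
f 40 41 23
f 35 41 40
f 18 40 44
f 40 23 47
f 44 47 24
f 40 47 44
f 19 45 33
f 45 24 46
f 33 46 20
f 45 46 33
f 17 29 53
f 29 19 54
f 53 54 26
f 29 54 53
f 21 34 50
f 34 17 49
f 50 49 25
f 34 49 50
f 23 41 42
f 41 21 38
f 42 38 22
f 41 38 42
f 24 47 43
f 47 23 39
f 43 39 16
f 47 39 43
f 58 60 57
f 61 58 57
f 57 60 59
f 59 61 57
f 58 64 60
f 62 58 61
f 62 64 58
f 60 64 59
f 63 61 59
f 59 64 63
f 63 62 61
f 64 62 63



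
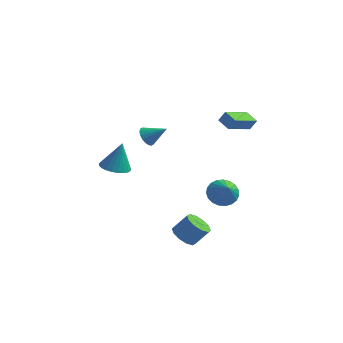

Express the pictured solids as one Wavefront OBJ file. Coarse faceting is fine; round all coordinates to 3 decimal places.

v 1.938 -4.125 -3.902
v 2.62 -3.974 -4.454
v 3.385 -3.543 -3.389
v 2.702 -3.695 -2.838
v 2.32 -3.514 -4.424
v 3.085 -3.083 -3.36
v 1.874 -3.288 -4.196
v 2.639 -2.857 -3.131
v 1.452 -3.381 -3.855
v 2.217 -2.95 -2.79
v 1.216 -3.759 -3.532
v 1.981 -3.328 -2.468
v 1.255 -4.277 -3.351
v 2.02 -3.846 -2.286
v 1.555 -4.737 -3.38
v 2.32 -4.306 -2.316
v 2.001 -4.963 -3.609
v 2.766 -4.532 -2.544
v 2.423 -4.87 -3.95
v 3.188 -4.439 -2.885
v 2.659 -4.492 -4.272
v 3.424 -4.061 -3.208
v 2.566 4.503 0.832
v 1.882 2.664 1.634
v 1.719 4.964 1.167
v 1.036 3.124 1.969
v 2.944 4.676 1.551
v 2.261 2.836 2.353
v 2.098 5.136 1.886
v 1.414 3.297 2.688
v -4.028 3.671 -0.919
v -3.586 3.406 -1.492
v -2.772 3.909 -0.061
v -3.604 3.742 -1.559
v -3.706 4.063 -1.499
v -3.872 4.307 -1.324
v -4.068 4.425 -1.069
v -4.257 4.394 -0.785
v -4.4 4.22 -0.527
v -4.47 3.937 -0.347
v -4.452 3.601 -0.28
v -4.35 3.279 -0.34
v -4.184 3.035 -0.515
v -3.988 2.917 -0.769
v -3.799 2.948 -1.054
v -3.656 3.123 -1.312
v -3.03 -2.959 0.134
v -2.071 -3.112 0.004
v -2.71 -2.561 2.026
v -2.097 -2.737 -0.07
v -2.266 -2.397 -0.113
v -2.551 -2.142 -0.119
v -2.909 -2.011 -0.086
v -3.285 -2.025 -0.019
v -3.622 -2.181 0.07
v -3.87 -2.455 0.17
v -3.989 -2.806 0.264
v -3.962 -3.18 0.338
v -3.794 -3.521 0.381
v -3.509 -3.776 0.386
v -3.151 -3.906 0.353
v -2.775 -3.893 0.287
v -2.437 -3.737 0.197
v -2.19 -3.463 0.098
v 2.727 -0.169 -2.229
v 3.61 0.256 -2.475
v 3.453 -1.051 -1.151
v 3.471 0.512 -2.172
v 3.204 0.65 -1.879
v 2.854 0.646 -1.646
v 2.482 0.502 -1.514
v 2.153 0.241 -1.506
v 1.923 -0.09 -1.623
v 1.832 -0.435 -1.844
v 1.896 -0.734 -2.132
v 2.104 -0.936 -2.437
v 2.419 -1.004 -2.705
v 2.788 -0.928 -2.891
v 3.146 -0.721 -2.963
v 3.432 -0.419 -2.908
v 3.596 -0.073 -2.735
f 2 1 5
f 2 5 3
f 3 5 6
f 3 6 4
f 5 1 7
f 5 7 6
f 6 7 8
f 6 8 4
f 7 1 9
f 7 9 8
f 8 9 10
f 8 10 4
f 9 1 11
f 9 11 10
f 10 11 12
f 10 12 4
f 11 1 13
f 11 13 12
f 12 13 14
f 12 14 4
f 13 1 15
f 13 15 14
f 14 15 16
f 14 16 4
f 15 1 17
f 15 17 16
f 16 17 18
f 16 18 4
f 17 1 19
f 17 19 18
f 18 19 20
f 18 20 4
f 19 1 21
f 19 21 20
f 20 21 22
f 20 22 4
f 21 1 2
f 21 2 22
f 22 2 3
f 22 3 4
f 24 26 23
f 27 24 23
f 23 26 25
f 25 27 23
f 24 30 26
f 28 24 27
f 28 30 24
f 26 30 25
f 29 27 25
f 25 30 29
f 29 28 27
f 30 28 29
f 32 31 34
f 32 34 33
f 34 31 35
f 34 35 33
f 35 31 36
f 35 36 33
f 36 31 37
f 36 37 33
f 37 31 38
f 37 38 33
f 38 31 39
f 38 39 33
f 39 31 40
f 39 40 33
f 40 31 41
f 40 41 33
f 41 31 42
f 41 42 33
f 42 31 43
f 42 43 33
f 43 31 44
f 43 44 33
f 44 31 45
f 44 45 33
f 45 31 46
f 45 46 33
f 46 31 32
f 46 32 33
f 48 47 50
f 48 50 49
f 50 47 51
f 50 51 49
f 51 47 52
f 51 52 49
f 52 47 53
f 52 53 49
f 53 47 54
f 53 54 49
f 54 47 55
f 54 55 49
f 55 47 56
f 55 56 49
f 56 47 57
f 56 57 49
f 57 47 58
f 57 58 49
f 58 47 59
f 58 59 49
f 59 47 60
f 59 60 49
f 60 47 61
f 60 61 49
f 61 47 62
f 61 62 49
f 62 47 63
f 62 63 49
f 63 47 64
f 63 64 49
f 64 47 48
f 64 48 49
f 66 65 68
f 66 68 67
f 68 65 69
f 68 69 67
f 69 65 70
f 69 70 67
f 70 65 71
f 70 71 67
f 71 65 72
f 71 72 67
f 72 65 73
f 72 73 67
f 73 65 74
f 73 74 67
f 74 65 75
f 74 75 67
f 75 65 76
f 75 76 67
f 76 65 77
f 76 77 67
f 77 65 78
f 77 78 67
f 78 65 79
f 78 79 67
f 79 65 80
f 79 80 67
f 80 65 81
f 80 81 67
f 81 65 66
f 81 66 67



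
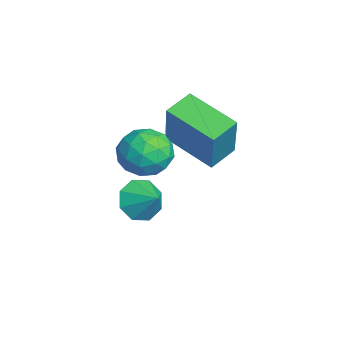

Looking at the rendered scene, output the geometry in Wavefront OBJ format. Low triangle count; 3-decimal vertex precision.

v 2.146 1.77 1.768
v 2.752 1.235 1.362
v 1.888 0.725 2.758
v 2.494 0.19 2.352
v 2.768 0.931 2.793
v 2.927 1.577 2.18
v 1.713 0.383 1.94
v 1.872 1.029 1.327
v 2.484 0.378 1.468
v 3.136 0.717 1.995
v 1.504 1.243 2.125
v 2.156 1.582 2.652
v 2.472 1.594 1.478
v 2.168 0.366 2.642
v 2.329 0.801 2.901
v 2.685 0.487 2.662
v 2.575 1.795 1.959
v 2.931 1.481 1.72
v 2.94 1.302 2.561
v 1.709 0.479 2.4
v 2.065 0.165 2.161
v 1.955 1.473 1.458
v 2.311 1.159 1.219
v 1.7 0.658 1.559
v 2.67 0.777 1.301
v 2.519 0.162 1.884
v 2.059 0.276 1.641
v 2.153 0.655 1.281
v 3.054 0.975 1.611
v 2.902 0.361 2.193
v 3.063 0.796 2.452
v 3.157 1.176 2.092
v 2.896 0.472 1.674
v 1.738 1.599 1.927
v 1.586 0.985 2.509
v 1.483 0.784 2.028
v 1.577 1.164 1.668
v 2.121 1.798 2.236
v 1.97 1.183 2.819
v 2.487 1.305 2.839
v 2.581 1.684 2.479
v 1.744 1.488 2.446
v 0.337 1.106 -1.42
v 0.718 1.315 -2.104
v 1.063 1.554 -0.88
v 0.313 1.746 -1.917
v -0.078 1.802 -1.439
v -0.226 1.451 -0.95
v -0.044 0.898 -0.737
v 0.361 0.467 -0.924
v 0.751 0.411 -1.402
v 0.899 0.762 -1.891
v -1.247 2.837 0.949
v -0.432 2.742 2.708
v 0.106 4.031 0.388
v 0.921 3.936 2.146
v -0.661 2.024 0.634
v 0.154 1.929 2.392
v 0.692 3.218 0.072
v 1.507 3.123 1.831
f 1 38 17
f 38 12 41
f 17 41 6
f 38 41 17
f 1 17 13
f 17 6 18
f 13 18 2
f 17 18 13
f 1 13 22
f 13 2 23
f 22 23 8
f 13 23 22
f 1 22 34
f 22 8 37
f 34 37 11
f 22 37 34
f 1 34 38
f 34 11 42
f 38 42 12
f 34 42 38
f 2 18 29
f 18 6 32
f 29 32 10
f 18 32 29
f 6 41 19
f 41 12 40
f 19 40 5
f 41 40 19
f 12 42 39
f 42 11 35
f 39 35 3
f 42 35 39
f 11 37 36
f 37 8 24
f 36 24 7
f 37 24 36
f 8 23 28
f 23 2 25
f 28 25 9
f 23 25 28
f 4 30 16
f 30 10 31
f 16 31 5
f 30 31 16
f 4 16 14
f 16 5 15
f 14 15 3
f 16 15 14
f 4 14 21
f 14 3 20
f 21 20 7
f 14 20 21
f 4 21 26
f 21 7 27
f 26 27 9
f 21 27 26
f 4 26 30
f 26 9 33
f 30 33 10
f 26 33 30
f 5 31 19
f 31 10 32
f 19 32 6
f 31 32 19
f 3 15 39
f 15 5 40
f 39 40 12
f 15 40 39
f 7 20 36
f 20 3 35
f 36 35 11
f 20 35 36
f 9 27 28
f 27 7 24
f 28 24 8
f 27 24 28
f 10 33 29
f 33 9 25
f 29 25 2
f 33 25 29
f 44 43 46
f 44 46 45
f 46 43 47
f 46 47 45
f 47 43 48
f 47 48 45
f 48 43 49
f 48 49 45
f 49 43 50
f 49 50 45
f 50 43 51
f 50 51 45
f 51 43 52
f 51 52 45
f 52 43 44
f 52 44 45
f 54 56 53
f 57 54 53
f 53 56 55
f 55 57 53
f 54 60 56
f 58 54 57
f 58 60 54
f 56 60 55
f 59 57 55
f 55 60 59
f 59 58 57
f 60 58 59



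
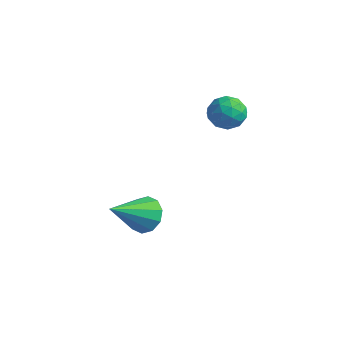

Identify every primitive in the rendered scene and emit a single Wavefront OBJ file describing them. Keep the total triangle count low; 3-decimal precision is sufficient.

v -1.462 2.236 3.872
v -1.051 2.7 3.42
v -0.429 1.62 4.18
v -0.018 2.084 3.728
v -0.332 2.357 4.373
v -0.971 2.737 4.182
v -0.509 1.583 3.418
v -1.148 1.963 3.227
v -0.462 2.296 3.139
v -0.353 2.775 3.729
v -1.127 1.545 3.871
v -1.018 2.024 4.461
v -1.348 2.522 3.619
v -0.132 1.798 3.981
v -0.317 1.958 4.36
v -0.076 2.231 4.094
v -1.301 2.544 4.067
v -1.059 2.817 3.801
v -0.636 2.615 4.361
v -0.421 1.503 3.799
v -0.179 1.776 3.533
v -1.404 2.089 3.506
v -1.163 2.362 3.24
v -0.844 1.705 3.239
v -0.759 2.558 3.188
v -0.152 2.196 3.369
v -0.441 1.901 3.187
v -0.816 2.124 3.075
v -0.695 2.839 3.535
v -0.088 2.477 3.716
v -0.273 2.637 4.095
v -0.648 2.861 3.983
v -0.349 2.602 3.37
v -1.392 1.843 3.884
v -0.785 1.481 4.065
v -0.832 1.459 3.617
v -1.207 1.683 3.505
v -1.328 2.124 4.231
v -0.721 1.762 4.412
v -0.664 2.196 4.525
v -1.039 2.419 4.413
v -1.131 1.718 4.23
v -1.801 -0.823 -0.698
v -0.994 -0.834 -0.625
v -1.919 -2.397 0.378
v -1.18 -0.562 -0.248
v -1.603 -0.39 -0.043
v -2.102 -0.383 -0.089
v -2.485 -0.545 -0.367
v -2.607 -0.813 -0.772
v -2.421 -1.085 -1.149
v -1.998 -1.257 -1.354
v -1.499 -1.264 -1.308
v -1.116 -1.102 -1.03
f 1 38 17
f 38 12 41
f 17 41 6
f 38 41 17
f 1 17 13
f 17 6 18
f 13 18 2
f 17 18 13
f 1 13 22
f 13 2 23
f 22 23 8
f 13 23 22
f 1 22 34
f 22 8 37
f 34 37 11
f 22 37 34
f 1 34 38
f 34 11 42
f 38 42 12
f 34 42 38
f 2 18 29
f 18 6 32
f 29 32 10
f 18 32 29
f 6 41 19
f 41 12 40
f 19 40 5
f 41 40 19
f 12 42 39
f 42 11 35
f 39 35 3
f 42 35 39
f 11 37 36
f 37 8 24
f 36 24 7
f 37 24 36
f 8 23 28
f 23 2 25
f 28 25 9
f 23 25 28
f 4 30 16
f 30 10 31
f 16 31 5
f 30 31 16
f 4 16 14
f 16 5 15
f 14 15 3
f 16 15 14
f 4 14 21
f 14 3 20
f 21 20 7
f 14 20 21
f 4 21 26
f 21 7 27
f 26 27 9
f 21 27 26
f 4 26 30
f 26 9 33
f 30 33 10
f 26 33 30
f 5 31 19
f 31 10 32
f 19 32 6
f 31 32 19
f 3 15 39
f 15 5 40
f 39 40 12
f 15 40 39
f 7 20 36
f 20 3 35
f 36 35 11
f 20 35 36
f 9 27 28
f 27 7 24
f 28 24 8
f 27 24 28
f 10 33 29
f 33 9 25
f 29 25 2
f 33 25 29
f 44 43 46
f 44 46 45
f 46 43 47
f 46 47 45
f 47 43 48
f 47 48 45
f 48 43 49
f 48 49 45
f 49 43 50
f 49 50 45
f 50 43 51
f 50 51 45
f 51 43 52
f 51 52 45
f 52 43 53
f 52 53 45
f 53 43 54
f 53 54 45
f 54 43 44
f 54 44 45



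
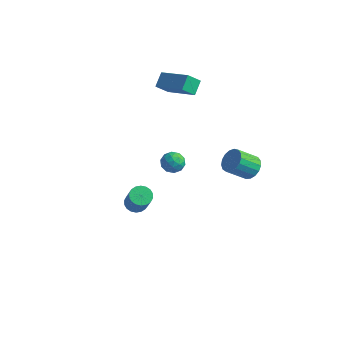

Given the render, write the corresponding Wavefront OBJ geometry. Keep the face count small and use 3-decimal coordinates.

v -2.506 4.169 -3.503
v -1.895 4.178 -3.932
v -2.465 2.962 -3.468
v -1.854 2.971 -3.897
v -1.821 3.224 -3.195
v -1.847 3.969 -3.217
v -2.513 3.171 -4.183
v -2.539 3.916 -4.205
v -1.9 3.56 -4.352
v -1.472 3.593 -3.742
v -2.888 3.547 -3.658
v -2.46 3.58 -3.048
v -2.205 4.279 -3.721
v -2.155 2.861 -3.679
v -2.136 3.009 -3.267
v -1.777 3.014 -3.519
v -2.176 4.157 -3.3
v -1.817 4.162 -3.553
v -1.773 3.601 -3.119
v -2.543 2.978 -3.847
v -2.184 2.983 -4.1
v -2.583 4.126 -3.881
v -2.224 4.131 -4.133
v -2.587 3.539 -4.281
v -1.848 3.922 -4.22
v -1.823 3.212 -4.199
v -2.211 3.33 -4.367
v -2.227 3.768 -4.38
v -1.596 3.941 -3.861
v -1.572 3.232 -3.84
v -1.552 3.38 -3.428
v -1.568 3.819 -3.441
v -1.599 3.578 -4.108
v -2.788 3.908 -3.56
v -2.764 3.199 -3.539
v -2.792 3.321 -3.959
v -2.808 3.76 -3.972
v -2.537 3.928 -3.201
v -2.512 3.218 -3.18
v -2.133 3.372 -3.02
v -2.149 3.81 -3.033
v -2.761 3.562 -3.292
v 0.749 -3.431 -0.651
v 1.251 -3.104 -0.807
v 1.974 -3.581 0.514
v 1.471 -3.909 0.671
v 1.103 -2.923 -0.661
v 1.826 -3.4 0.661
v 0.885 -2.842 -0.512
v 1.607 -3.32 0.809
v 0.639 -2.879 -0.391
v 1.362 -3.356 0.93
v 0.416 -3.025 -0.322
v 1.138 -3.502 1
v 0.258 -3.251 -0.317
v 0.981 -3.729 1.004
v 0.197 -3.513 -0.379
v 0.92 -3.991 0.943
v 0.246 -3.759 -0.494
v 0.969 -4.236 0.827
v 0.394 -3.94 -0.641
v 1.117 -4.417 0.681
v 0.613 -4.02 -0.789
v 1.335 -4.498 0.532
v 0.858 -3.984 -0.91
v 1.581 -4.461 0.411
v 1.082 -3.838 -0.98
v 1.804 -4.315 0.342
v 1.239 -3.611 -0.984
v 1.962 -4.089 0.337
v 1.3 -3.349 -0.923
v 2.023 -3.827 0.399
v -2.782 2.829 2.971
v -2.956 3.579 3.594
v -2.43 3.488 2.276
v -2.603 4.238 2.899
v -0.837 2.622 3.761
v -1.01 3.372 4.384
v -0.484 3.281 3.066
v -0.658 4.031 3.689
v 3.911 2.3 -0.106
v 4.299 2.599 0.475
v 3.658 1.699 1.367
v 3.269 1.4 0.786
v 3.996 2.8 0.46
v 3.355 1.9 1.352
v 3.674 2.886 0.316
v 3.033 1.986 1.207
v 3.405 2.839 0.075
v 2.764 1.938 0.966
v 3.253 2.667 -0.208
v 2.612 1.767 0.684
v 3.251 2.412 -0.467
v 2.61 1.512 0.425
v 3.4 2.131 -0.643
v 2.759 1.231 0.248
v 3.666 1.889 -0.697
v 3.025 0.989 0.195
v 3.988 1.741 -0.614
v 3.347 0.841 0.277
v 4.293 1.721 -0.416
v 3.652 0.821 0.476
v 4.509 1.834 -0.146
v 3.868 0.934 0.745
v 4.589 2.053 0.133
v 3.948 1.153 1.024
v 4.513 2.33 0.357
v 3.872 1.429 1.249
f 1 38 17
f 38 12 41
f 17 41 6
f 38 41 17
f 1 17 13
f 17 6 18
f 13 18 2
f 17 18 13
f 1 13 22
f 13 2 23
f 22 23 8
f 13 23 22
f 1 22 34
f 22 8 37
f 34 37 11
f 22 37 34
f 1 34 38
f 34 11 42
f 38 42 12
f 34 42 38
f 2 18 29
f 18 6 32
f 29 32 10
f 18 32 29
f 6 41 19
f 41 12 40
f 19 40 5
f 41 40 19
f 12 42 39
f 42 11 35
f 39 35 3
f 42 35 39
f 11 37 36
f 37 8 24
f 36 24 7
f 37 24 36
f 8 23 28
f 23 2 25
f 28 25 9
f 23 25 28
f 4 30 16
f 30 10 31
f 16 31 5
f 30 31 16
f 4 16 14
f 16 5 15
f 14 15 3
f 16 15 14
f 4 14 21
f 14 3 20
f 21 20 7
f 14 20 21
f 4 21 26
f 21 7 27
f 26 27 9
f 21 27 26
f 4 26 30
f 26 9 33
f 30 33 10
f 26 33 30
f 5 31 19
f 31 10 32
f 19 32 6
f 31 32 19
f 3 15 39
f 15 5 40
f 39 40 12
f 15 40 39
f 7 20 36
f 20 3 35
f 36 35 11
f 20 35 36
f 9 27 28
f 27 7 24
f 28 24 8
f 27 24 28
f 10 33 29
f 33 9 25
f 29 25 2
f 33 25 29
f 44 43 47
f 44 47 45
f 45 47 48
f 45 48 46
f 47 43 49
f 47 49 48
f 48 49 50
f 48 50 46
f 49 43 51
f 49 51 50
f 50 51 52
f 50 52 46
f 51 43 53
f 51 53 52
f 52 53 54
f 52 54 46
f 53 43 55
f 53 55 54
f 54 55 56
f 54 56 46
f 55 43 57
f 55 57 56
f 56 57 58
f 56 58 46
f 57 43 59
f 57 59 58
f 58 59 60
f 58 60 46
f 59 43 61
f 59 61 60
f 60 61 62
f 60 62 46
f 61 43 63
f 61 63 62
f 62 63 64
f 62 64 46
f 63 43 65
f 63 65 64
f 64 65 66
f 64 66 46
f 65 43 67
f 65 67 66
f 66 67 68
f 66 68 46
f 67 43 69
f 67 69 68
f 68 69 70
f 68 70 46
f 69 43 71
f 69 71 70
f 70 71 72
f 70 72 46
f 71 43 44
f 71 44 72
f 72 44 45
f 72 45 46
f 74 76 73
f 77 74 73
f 73 76 75
f 75 77 73
f 74 80 76
f 78 74 77
f 78 80 74
f 76 80 75
f 79 77 75
f 75 80 79
f 79 78 77
f 80 78 79
f 82 81 85
f 82 85 83
f 83 85 86
f 83 86 84
f 85 81 87
f 85 87 86
f 86 87 88
f 86 88 84
f 87 81 89
f 87 89 88
f 88 89 90
f 88 90 84
f 89 81 91
f 89 91 90
f 90 91 92
f 90 92 84
f 91 81 93
f 91 93 92
f 92 93 94
f 92 94 84
f 93 81 95
f 93 95 94
f 94 95 96
f 94 96 84
f 95 81 97
f 95 97 96
f 96 97 98
f 96 98 84
f 97 81 99
f 97 99 98
f 98 99 100
f 98 100 84
f 99 81 101
f 99 101 100
f 100 101 102
f 100 102 84
f 101 81 103
f 101 103 102
f 102 103 104
f 102 104 84
f 103 81 105
f 103 105 104
f 104 105 106
f 104 106 84
f 105 81 107
f 105 107 106
f 106 107 108
f 106 108 84
f 107 81 82
f 107 82 108
f 108 82 83
f 108 83 84

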